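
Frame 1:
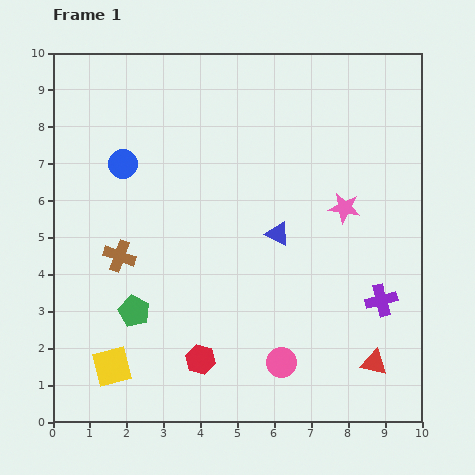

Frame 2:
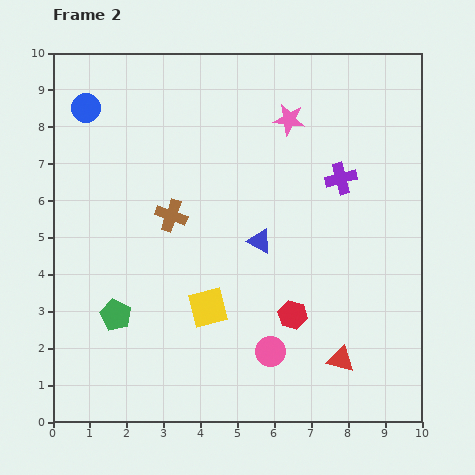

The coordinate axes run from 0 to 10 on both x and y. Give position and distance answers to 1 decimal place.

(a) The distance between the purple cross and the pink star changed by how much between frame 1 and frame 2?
-0.6

Distance in frame 1: 2.7. Distance in frame 2: 2.1.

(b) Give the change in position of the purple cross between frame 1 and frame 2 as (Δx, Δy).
(-1.1, 3.3)

The purple cross was at (8.9, 3.3) in frame 1 and (7.8, 6.6) in frame 2.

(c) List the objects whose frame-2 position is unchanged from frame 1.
none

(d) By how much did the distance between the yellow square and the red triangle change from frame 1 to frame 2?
-3.2

Distance in frame 1: 7.1. Distance in frame 2: 3.9.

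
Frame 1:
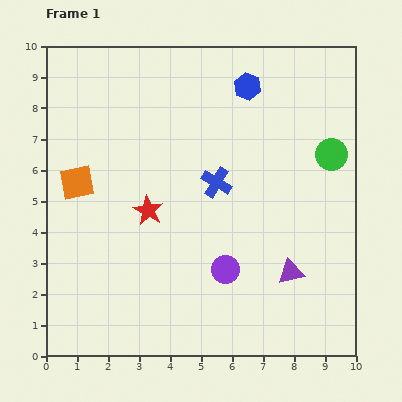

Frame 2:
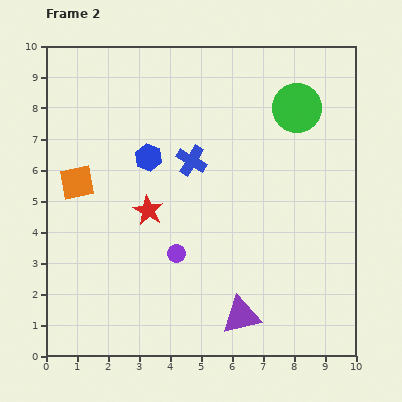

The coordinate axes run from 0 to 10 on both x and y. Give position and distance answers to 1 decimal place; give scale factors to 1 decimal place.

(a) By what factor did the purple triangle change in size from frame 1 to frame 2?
1.5×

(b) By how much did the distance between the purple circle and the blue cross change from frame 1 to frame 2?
+0.2

Distance in frame 1: 2.8. Distance in frame 2: 3.0.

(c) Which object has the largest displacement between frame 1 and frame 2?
the blue hexagon

(moved 3.9; next 2.1)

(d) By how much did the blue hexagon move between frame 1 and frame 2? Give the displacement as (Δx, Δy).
(-3.2, -2.3)

The blue hexagon was at (6.5, 8.7) in frame 1 and (3.3, 6.4) in frame 2.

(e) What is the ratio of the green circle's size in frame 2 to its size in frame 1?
1.5×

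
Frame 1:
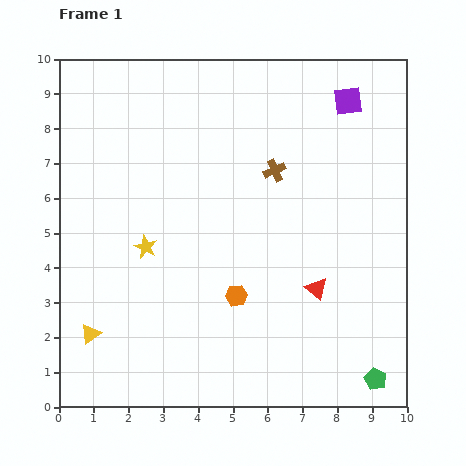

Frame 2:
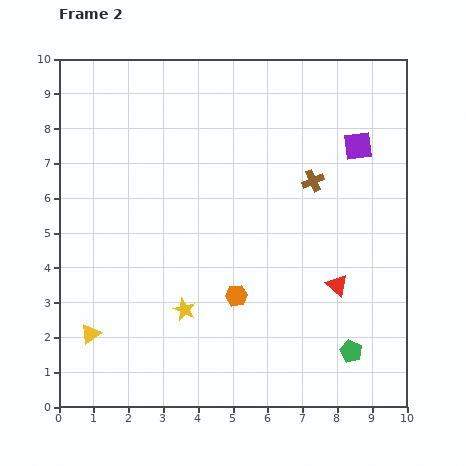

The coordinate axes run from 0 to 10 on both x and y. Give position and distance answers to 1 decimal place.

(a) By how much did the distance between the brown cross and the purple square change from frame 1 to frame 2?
-1.3

Distance in frame 1: 2.9. Distance in frame 2: 1.6.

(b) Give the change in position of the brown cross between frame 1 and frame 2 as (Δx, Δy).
(1.1, -0.3)

The brown cross was at (6.2, 6.8) in frame 1 and (7.3, 6.5) in frame 2.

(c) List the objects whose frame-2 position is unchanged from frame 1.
the orange hexagon, the yellow triangle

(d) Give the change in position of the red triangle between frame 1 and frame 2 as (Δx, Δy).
(0.6, 0.1)

The red triangle was at (7.4, 3.4) in frame 1 and (8.0, 3.5) in frame 2.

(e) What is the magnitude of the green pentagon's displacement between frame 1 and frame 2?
1.1

The green pentagon moved from (9.1, 0.8) to (8.4, 1.6), a distance of √(0.7² + 0.8²) ≈ 1.1.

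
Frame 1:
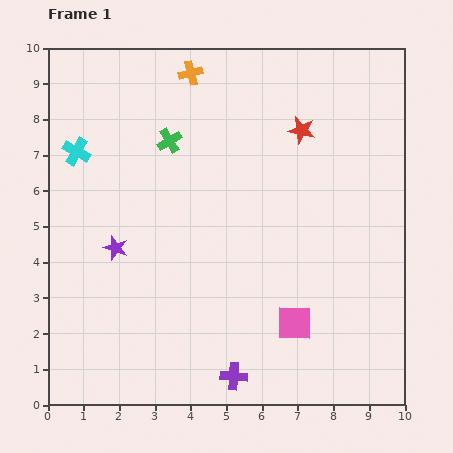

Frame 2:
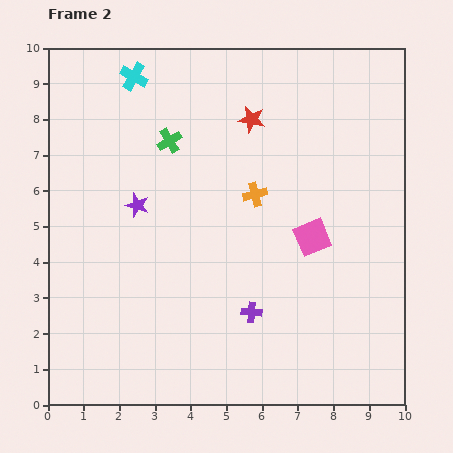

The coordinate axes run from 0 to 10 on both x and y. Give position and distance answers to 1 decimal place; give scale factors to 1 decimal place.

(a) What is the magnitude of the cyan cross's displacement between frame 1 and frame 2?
2.6

The cyan cross moved from (0.8, 7.1) to (2.4, 9.2), a distance of √(1.6² + 2.1²) ≈ 2.6.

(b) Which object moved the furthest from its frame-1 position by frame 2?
the orange cross

(moved 3.8; next 2.6)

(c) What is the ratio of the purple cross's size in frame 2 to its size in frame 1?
0.7×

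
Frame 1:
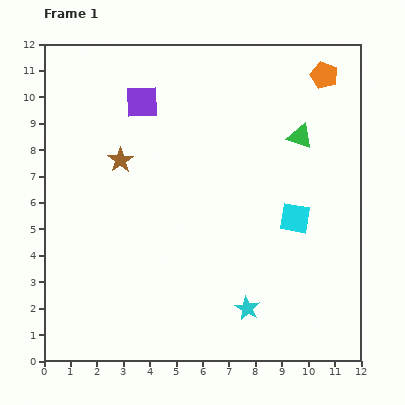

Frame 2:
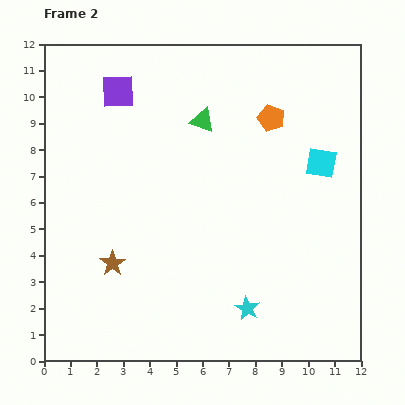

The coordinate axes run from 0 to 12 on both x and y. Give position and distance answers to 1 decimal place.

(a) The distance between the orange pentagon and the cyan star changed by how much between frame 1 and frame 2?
-2.0

Distance in frame 1: 9.3. Distance in frame 2: 7.3.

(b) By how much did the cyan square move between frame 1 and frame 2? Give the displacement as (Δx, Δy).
(1.0, 2.1)

The cyan square was at (9.5, 5.4) in frame 1 and (10.5, 7.5) in frame 2.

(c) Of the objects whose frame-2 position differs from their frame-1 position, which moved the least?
the purple square

(moved 1.0)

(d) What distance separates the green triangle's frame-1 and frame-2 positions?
3.7

The green triangle moved from (9.7, 8.5) to (6.0, 9.1), a distance of √(3.7² + 0.6²) ≈ 3.7.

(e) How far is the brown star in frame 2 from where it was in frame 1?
3.9

The brown star moved from (2.9, 7.6) to (2.6, 3.7), a distance of √(0.3² + 3.9²) ≈ 3.9.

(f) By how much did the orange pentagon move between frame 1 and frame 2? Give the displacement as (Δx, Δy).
(-2.0, -1.6)

The orange pentagon was at (10.6, 10.8) in frame 1 and (8.6, 9.2) in frame 2.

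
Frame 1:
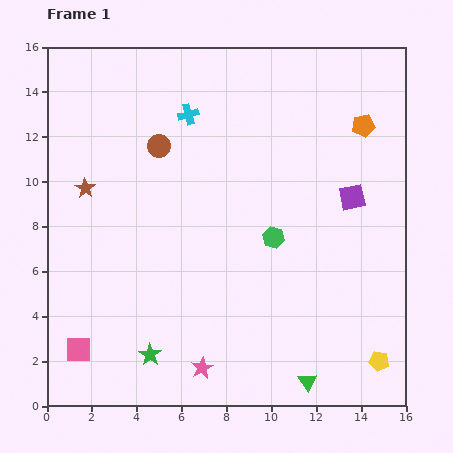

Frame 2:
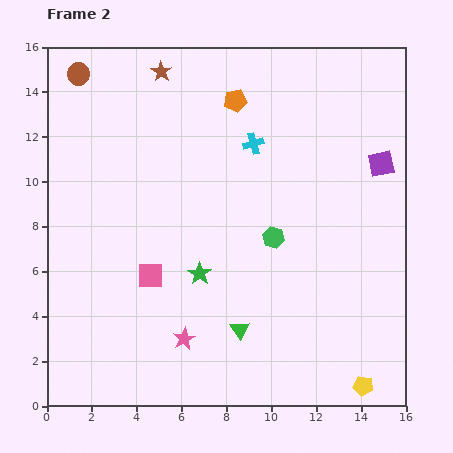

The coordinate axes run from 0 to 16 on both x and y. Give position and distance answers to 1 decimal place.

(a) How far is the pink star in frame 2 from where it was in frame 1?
1.5

The pink star moved from (6.9, 1.7) to (6.1, 3.0), a distance of √(0.8² + 1.3²) ≈ 1.5.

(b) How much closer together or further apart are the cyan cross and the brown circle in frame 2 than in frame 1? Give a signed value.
+6.5

Distance in frame 1: 1.9. Distance in frame 2: 8.4.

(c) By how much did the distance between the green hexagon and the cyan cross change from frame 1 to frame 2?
-2.4

Distance in frame 1: 6.7. Distance in frame 2: 4.3.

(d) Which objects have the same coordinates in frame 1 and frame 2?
the green hexagon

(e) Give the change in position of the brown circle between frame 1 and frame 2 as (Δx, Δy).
(-3.6, 3.2)

The brown circle was at (5.0, 11.6) in frame 1 and (1.4, 14.8) in frame 2.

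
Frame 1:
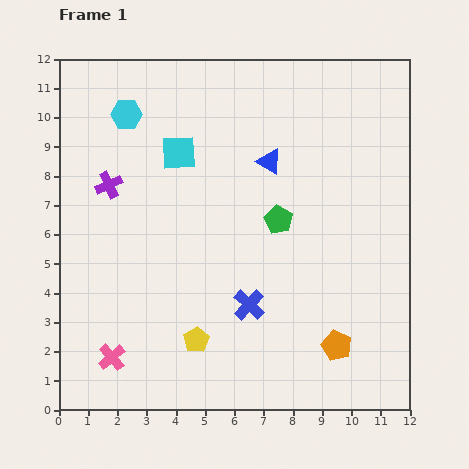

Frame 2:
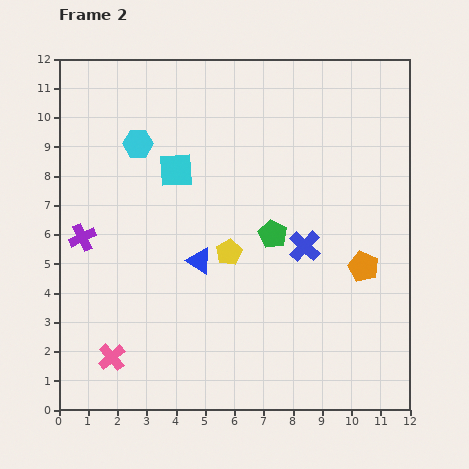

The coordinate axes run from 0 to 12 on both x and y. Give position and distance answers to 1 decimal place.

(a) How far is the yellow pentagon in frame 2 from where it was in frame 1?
3.2

The yellow pentagon moved from (4.7, 2.4) to (5.8, 5.4), a distance of √(1.1² + 3.0²) ≈ 3.2.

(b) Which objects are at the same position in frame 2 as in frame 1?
the pink cross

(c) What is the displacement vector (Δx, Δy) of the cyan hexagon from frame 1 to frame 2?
(0.4, -1.0)

The cyan hexagon was at (2.3, 10.1) in frame 1 and (2.7, 9.1) in frame 2.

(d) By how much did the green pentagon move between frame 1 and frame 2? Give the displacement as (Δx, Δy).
(-0.2, -0.5)

The green pentagon was at (7.5, 6.5) in frame 1 and (7.3, 6.0) in frame 2.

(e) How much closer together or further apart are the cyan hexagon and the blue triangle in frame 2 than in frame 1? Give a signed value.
-0.7

Distance in frame 1: 5.2. Distance in frame 2: 4.5.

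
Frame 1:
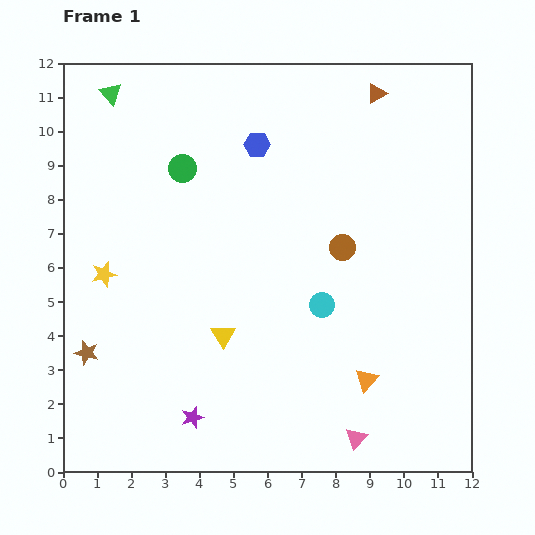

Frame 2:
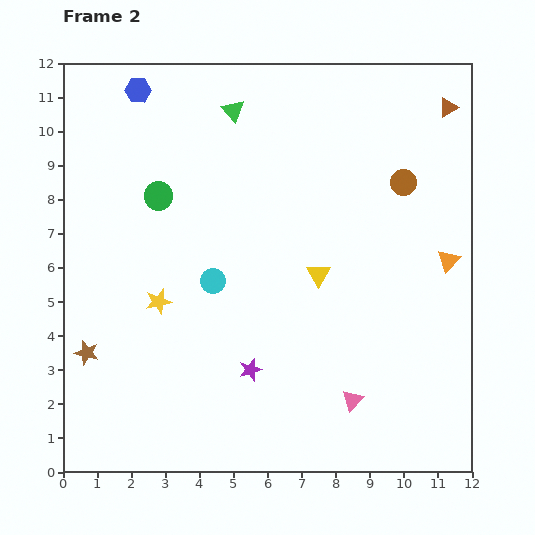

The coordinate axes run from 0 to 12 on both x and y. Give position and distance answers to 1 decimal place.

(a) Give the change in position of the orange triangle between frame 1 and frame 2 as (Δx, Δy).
(2.4, 3.5)

The orange triangle was at (8.9, 2.7) in frame 1 and (11.3, 6.2) in frame 2.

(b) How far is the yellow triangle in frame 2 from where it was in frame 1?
3.3

The yellow triangle moved from (4.7, 4.0) to (7.5, 5.8), a distance of √(2.8² + 1.8²) ≈ 3.3.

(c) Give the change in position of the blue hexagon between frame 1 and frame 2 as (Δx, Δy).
(-3.5, 1.6)

The blue hexagon was at (5.7, 9.6) in frame 1 and (2.2, 11.2) in frame 2.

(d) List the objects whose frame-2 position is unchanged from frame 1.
the brown star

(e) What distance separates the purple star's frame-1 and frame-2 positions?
2.2

The purple star moved from (3.8, 1.6) to (5.5, 3.0), a distance of √(1.7² + 1.4²) ≈ 2.2.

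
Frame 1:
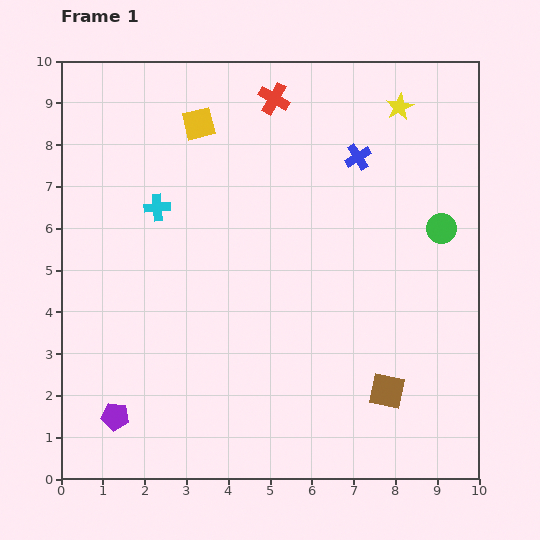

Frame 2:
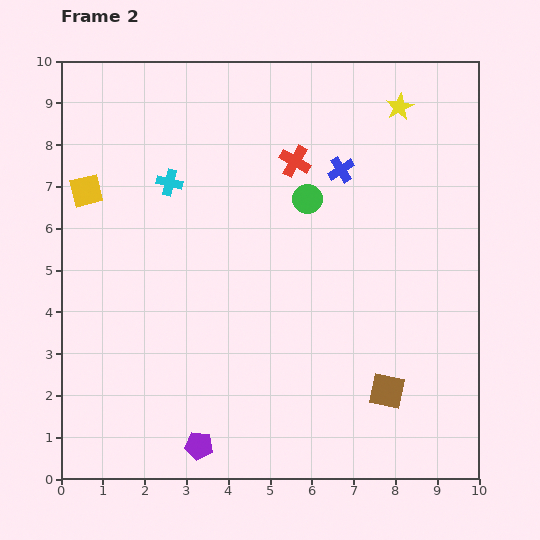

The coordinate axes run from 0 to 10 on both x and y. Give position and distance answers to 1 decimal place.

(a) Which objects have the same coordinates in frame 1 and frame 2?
the brown square, the yellow star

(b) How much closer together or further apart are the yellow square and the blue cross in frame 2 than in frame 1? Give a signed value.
+2.2

Distance in frame 1: 3.9. Distance in frame 2: 6.1.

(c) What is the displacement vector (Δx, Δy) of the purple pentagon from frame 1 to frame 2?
(2.0, -0.7)

The purple pentagon was at (1.3, 1.5) in frame 1 and (3.3, 0.8) in frame 2.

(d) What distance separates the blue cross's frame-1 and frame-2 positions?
0.5

The blue cross moved from (7.1, 7.7) to (6.7, 7.4), a distance of √(0.4² + 0.3²) ≈ 0.5.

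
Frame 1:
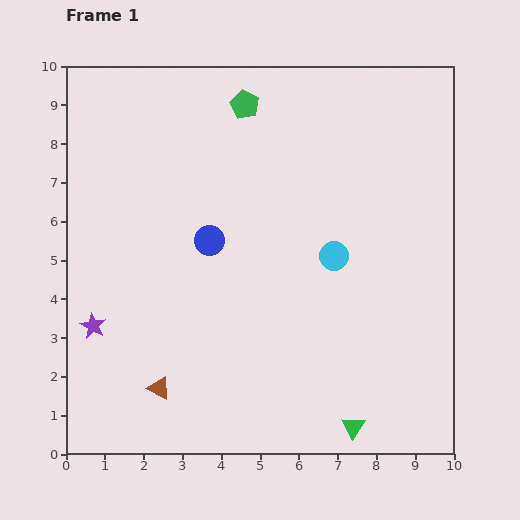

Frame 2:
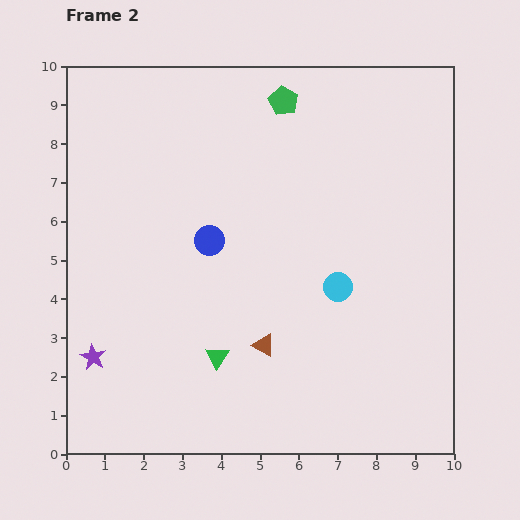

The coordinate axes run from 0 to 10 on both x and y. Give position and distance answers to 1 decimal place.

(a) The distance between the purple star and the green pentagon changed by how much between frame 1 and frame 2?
+1.3

Distance in frame 1: 6.9. Distance in frame 2: 8.2.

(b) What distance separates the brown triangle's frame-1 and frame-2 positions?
2.9

The brown triangle moved from (2.4, 1.7) to (5.1, 2.8), a distance of √(2.7² + 1.1²) ≈ 2.9.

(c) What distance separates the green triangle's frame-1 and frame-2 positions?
3.9

The green triangle moved from (7.4, 0.7) to (3.9, 2.5), a distance of √(3.5² + 1.8²) ≈ 3.9.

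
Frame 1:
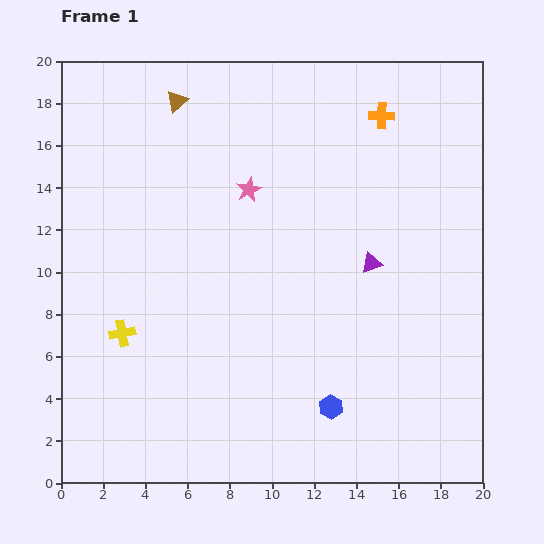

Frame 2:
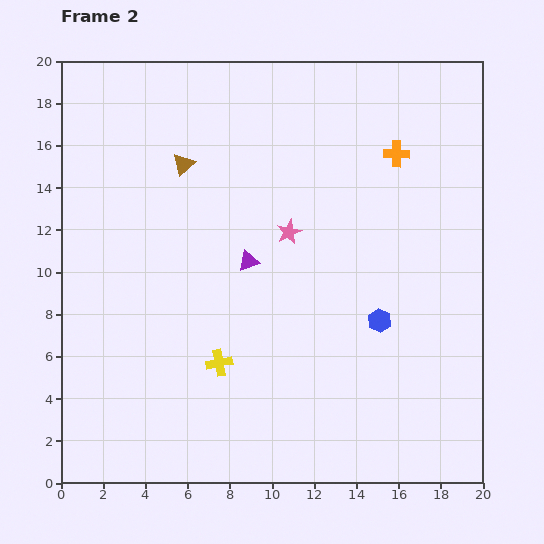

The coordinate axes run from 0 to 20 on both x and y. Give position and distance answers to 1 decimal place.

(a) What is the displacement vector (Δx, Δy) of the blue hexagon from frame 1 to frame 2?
(2.3, 4.1)

The blue hexagon was at (12.8, 3.6) in frame 1 and (15.1, 7.7) in frame 2.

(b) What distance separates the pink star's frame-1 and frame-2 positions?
2.8

The pink star moved from (8.9, 13.9) to (10.8, 11.9), a distance of √(1.9² + 2.0²) ≈ 2.8.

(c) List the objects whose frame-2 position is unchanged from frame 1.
none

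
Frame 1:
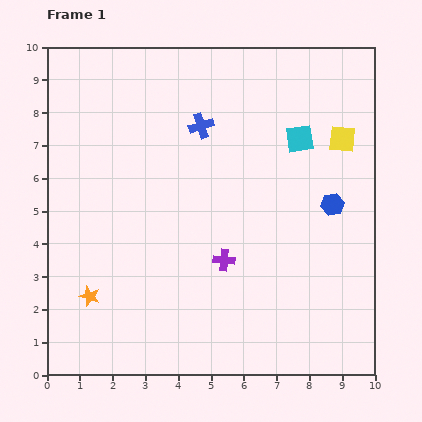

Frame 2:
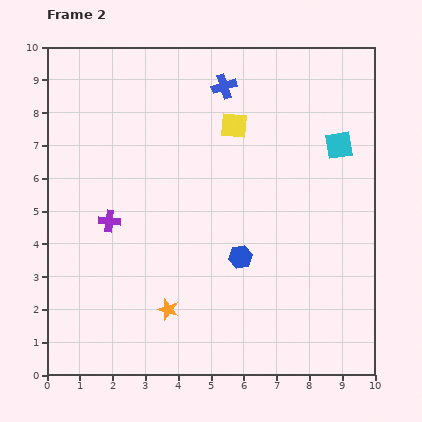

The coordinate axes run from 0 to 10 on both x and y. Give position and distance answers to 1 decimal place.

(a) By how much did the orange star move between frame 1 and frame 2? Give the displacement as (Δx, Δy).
(2.4, -0.4)

The orange star was at (1.3, 2.4) in frame 1 and (3.7, 2.0) in frame 2.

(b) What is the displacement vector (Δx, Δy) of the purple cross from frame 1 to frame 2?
(-3.5, 1.2)

The purple cross was at (5.4, 3.5) in frame 1 and (1.9, 4.7) in frame 2.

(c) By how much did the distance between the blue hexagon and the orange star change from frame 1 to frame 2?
-5.2

Distance in frame 1: 7.9. Distance in frame 2: 2.7.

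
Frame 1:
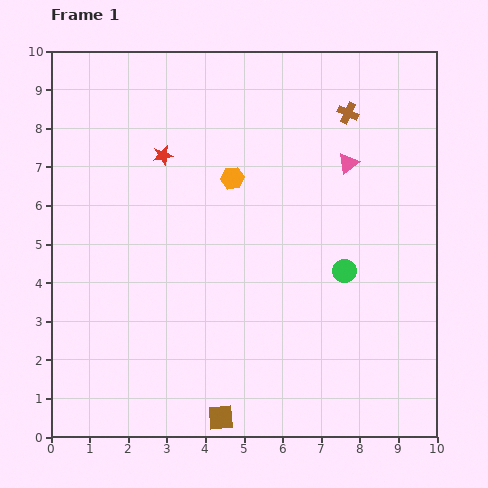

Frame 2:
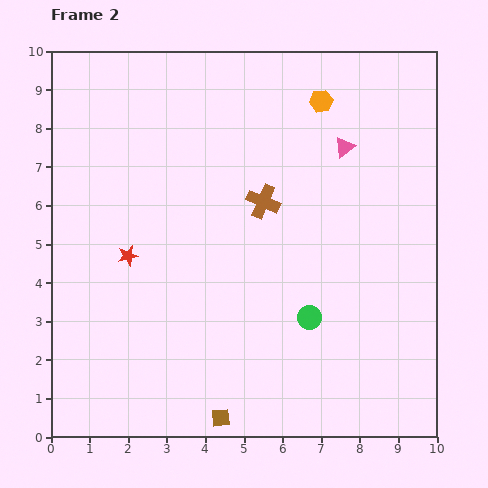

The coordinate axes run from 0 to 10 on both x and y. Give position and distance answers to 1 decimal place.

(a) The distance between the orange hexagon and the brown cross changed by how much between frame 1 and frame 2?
-0.4

Distance in frame 1: 3.4. Distance in frame 2: 3.0.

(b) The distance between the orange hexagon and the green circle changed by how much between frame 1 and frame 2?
+1.8

Distance in frame 1: 3.8. Distance in frame 2: 5.6.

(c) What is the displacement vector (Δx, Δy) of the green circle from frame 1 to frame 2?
(-0.9, -1.2)

The green circle was at (7.6, 4.3) in frame 1 and (6.7, 3.1) in frame 2.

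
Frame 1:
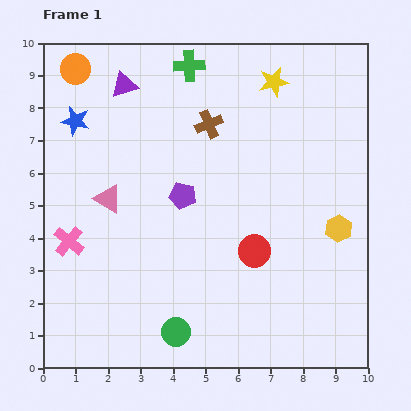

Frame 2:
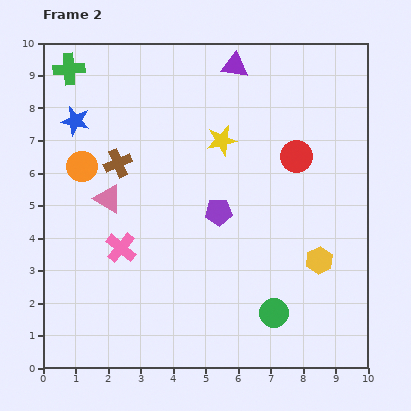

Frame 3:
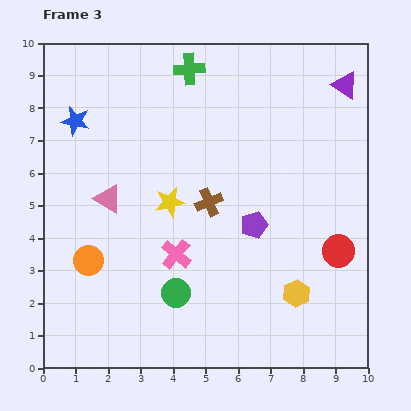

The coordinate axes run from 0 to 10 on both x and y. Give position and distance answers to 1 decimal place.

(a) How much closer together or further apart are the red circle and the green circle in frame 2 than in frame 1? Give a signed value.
+1.4

Distance in frame 1: 3.5. Distance in frame 2: 4.9.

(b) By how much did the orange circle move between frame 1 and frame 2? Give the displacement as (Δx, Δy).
(0.2, -3.0)

The orange circle was at (1.0, 9.2) in frame 1 and (1.2, 6.2) in frame 2.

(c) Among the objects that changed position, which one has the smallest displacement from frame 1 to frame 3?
the green cross

(moved 0.1)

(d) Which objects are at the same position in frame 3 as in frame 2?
the pink triangle, the blue star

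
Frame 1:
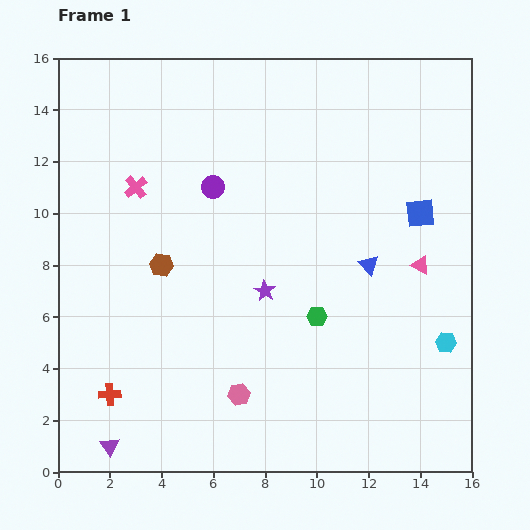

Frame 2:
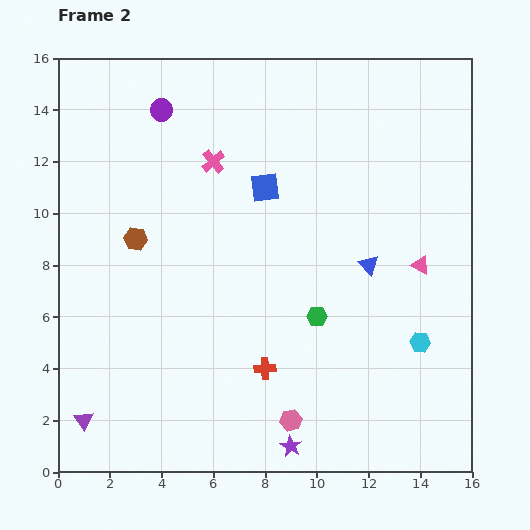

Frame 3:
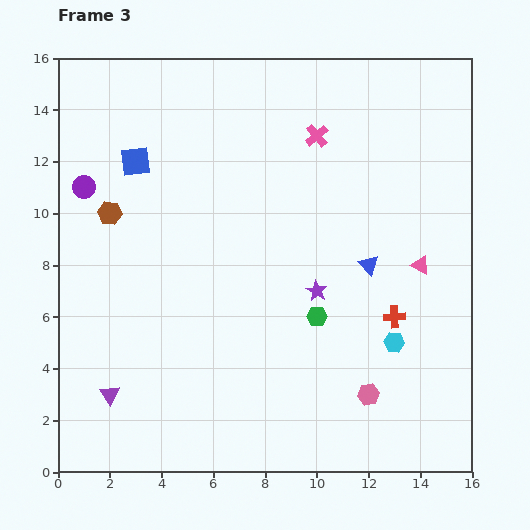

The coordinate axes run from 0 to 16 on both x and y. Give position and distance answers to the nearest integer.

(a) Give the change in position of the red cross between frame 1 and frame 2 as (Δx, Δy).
(6, 1)

The red cross was at (2, 3) in frame 1 and (8, 4) in frame 2.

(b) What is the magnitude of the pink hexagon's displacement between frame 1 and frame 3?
5

The pink hexagon moved from (7, 3) to (12, 3), a distance of √(5² + 0²) ≈ 5.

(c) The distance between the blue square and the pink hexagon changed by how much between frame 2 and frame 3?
+4

Distance in frame 2: 9. Distance in frame 3: 13.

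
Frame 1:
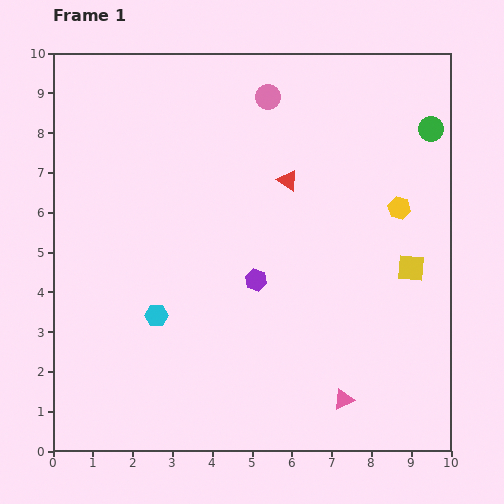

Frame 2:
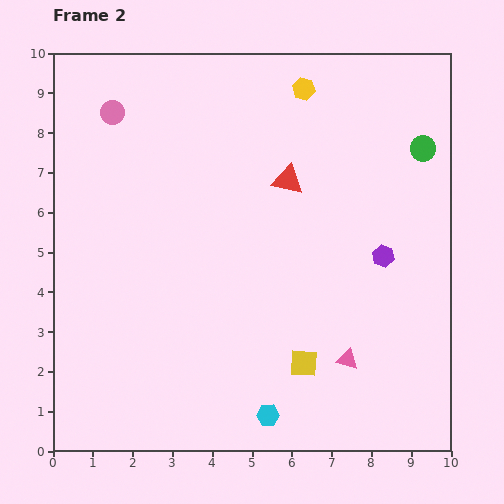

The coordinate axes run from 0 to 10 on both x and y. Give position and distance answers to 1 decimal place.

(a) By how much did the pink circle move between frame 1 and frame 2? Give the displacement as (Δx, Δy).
(-3.9, -0.4)

The pink circle was at (5.4, 8.9) in frame 1 and (1.5, 8.5) in frame 2.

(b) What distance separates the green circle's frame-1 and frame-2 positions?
0.5

The green circle moved from (9.5, 8.1) to (9.3, 7.6), a distance of √(0.2² + 0.5²) ≈ 0.5.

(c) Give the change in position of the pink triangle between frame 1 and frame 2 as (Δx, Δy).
(0.1, 1.0)

The pink triangle was at (7.3, 1.3) in frame 1 and (7.4, 2.3) in frame 2.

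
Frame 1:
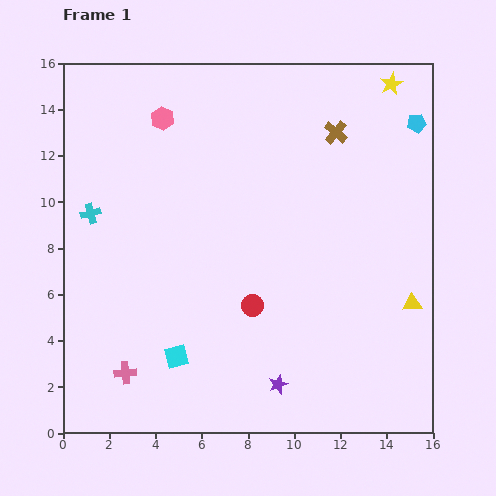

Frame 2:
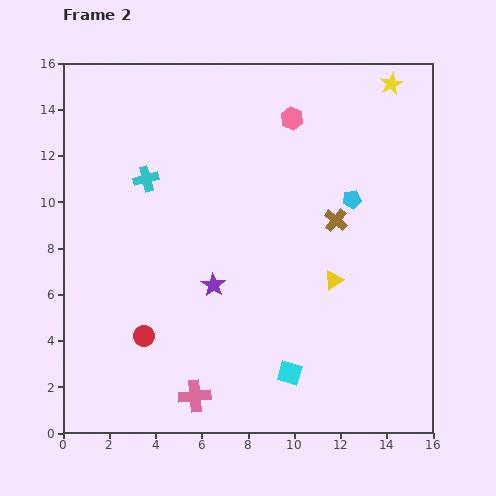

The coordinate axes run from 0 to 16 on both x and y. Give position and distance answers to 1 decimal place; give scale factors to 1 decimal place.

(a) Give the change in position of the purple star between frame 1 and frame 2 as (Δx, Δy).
(-2.8, 4.3)

The purple star was at (9.3, 2.1) in frame 1 and (6.5, 6.4) in frame 2.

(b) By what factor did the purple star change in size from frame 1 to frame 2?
1.3×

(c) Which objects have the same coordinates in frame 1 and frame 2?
the yellow star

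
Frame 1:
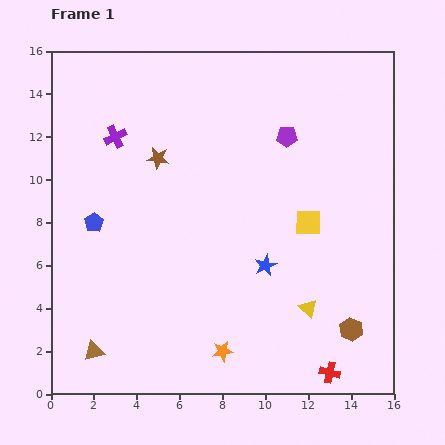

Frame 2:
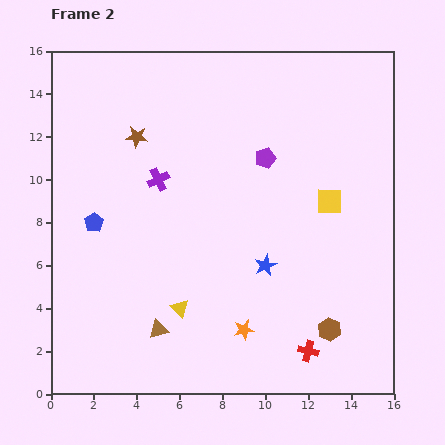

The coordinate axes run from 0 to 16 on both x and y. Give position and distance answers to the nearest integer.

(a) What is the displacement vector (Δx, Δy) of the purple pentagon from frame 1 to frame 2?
(-1, -1)

The purple pentagon was at (11, 12) in frame 1 and (10, 11) in frame 2.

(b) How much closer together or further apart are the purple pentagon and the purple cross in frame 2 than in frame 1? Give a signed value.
-3

Distance in frame 1: 8. Distance in frame 2: 5.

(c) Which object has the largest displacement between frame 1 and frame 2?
the yellow triangle

(moved 6; next 3)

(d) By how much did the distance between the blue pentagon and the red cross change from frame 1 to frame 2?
-1

Distance in frame 1: 13. Distance in frame 2: 12.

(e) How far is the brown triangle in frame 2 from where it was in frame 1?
3

The brown triangle moved from (2, 2) to (5, 3), a distance of √(3² + 1²) ≈ 3.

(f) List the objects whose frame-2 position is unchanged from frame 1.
the blue pentagon, the blue star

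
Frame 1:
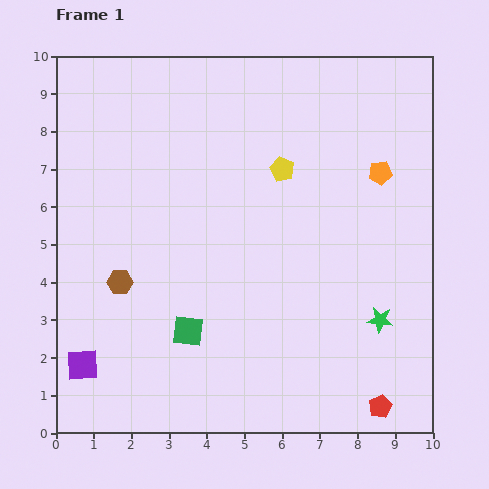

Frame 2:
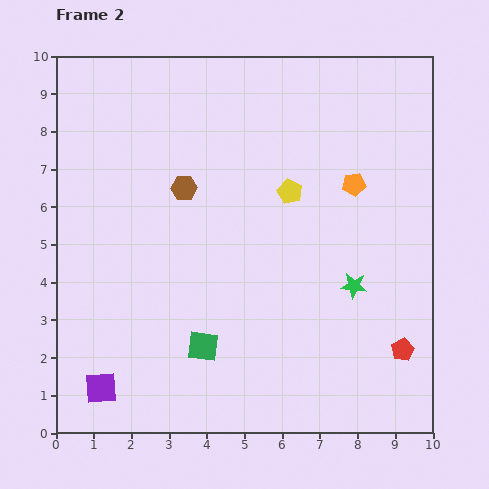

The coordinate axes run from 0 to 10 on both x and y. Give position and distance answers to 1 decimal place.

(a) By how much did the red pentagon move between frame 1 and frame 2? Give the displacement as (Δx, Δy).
(0.6, 1.5)

The red pentagon was at (8.6, 0.7) in frame 1 and (9.2, 2.2) in frame 2.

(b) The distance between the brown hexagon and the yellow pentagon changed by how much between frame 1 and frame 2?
-2.4

Distance in frame 1: 5.2. Distance in frame 2: 2.8.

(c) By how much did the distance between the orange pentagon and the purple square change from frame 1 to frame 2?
-0.8

Distance in frame 1: 9.4. Distance in frame 2: 8.6.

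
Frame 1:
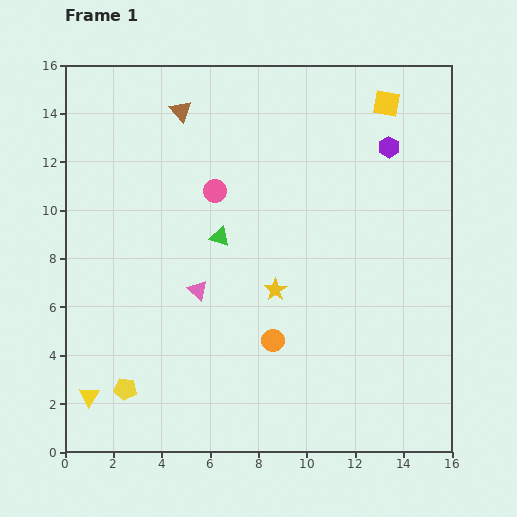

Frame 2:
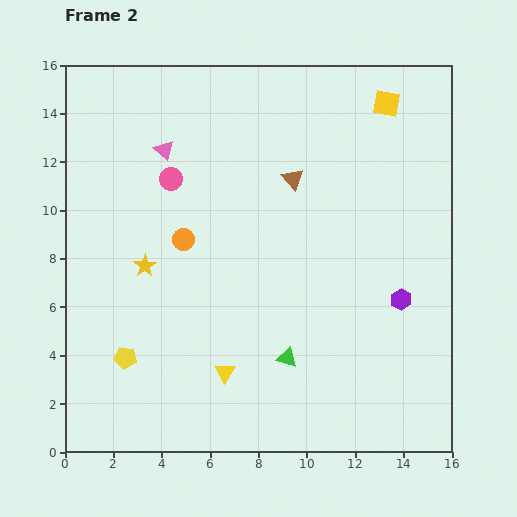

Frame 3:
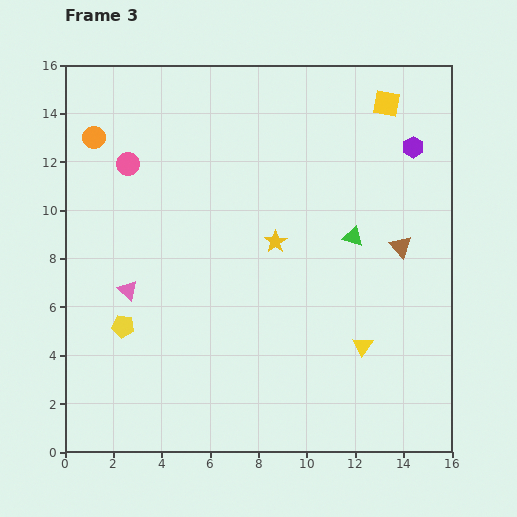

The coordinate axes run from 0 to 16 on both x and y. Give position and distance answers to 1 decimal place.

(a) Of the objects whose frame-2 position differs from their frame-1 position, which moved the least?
the yellow pentagon

(moved 1.3)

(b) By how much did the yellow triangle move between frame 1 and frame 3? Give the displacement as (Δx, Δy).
(11.3, 2.1)

The yellow triangle was at (1.0, 2.3) in frame 1 and (12.3, 4.4) in frame 3.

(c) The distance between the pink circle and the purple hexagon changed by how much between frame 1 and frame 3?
+4.4

Distance in frame 1: 7.4. Distance in frame 3: 11.8.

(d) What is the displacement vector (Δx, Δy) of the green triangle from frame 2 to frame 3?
(2.7, 5.0)

The green triangle was at (9.2, 3.9) in frame 2 and (11.9, 8.9) in frame 3.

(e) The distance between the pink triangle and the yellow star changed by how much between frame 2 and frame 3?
+1.5

Distance in frame 2: 4.9. Distance in frame 3: 6.4.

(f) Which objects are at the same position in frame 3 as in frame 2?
the yellow square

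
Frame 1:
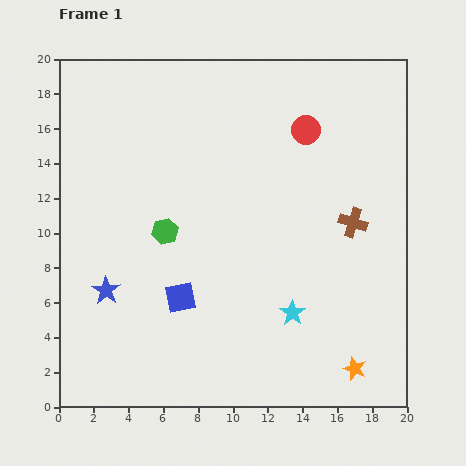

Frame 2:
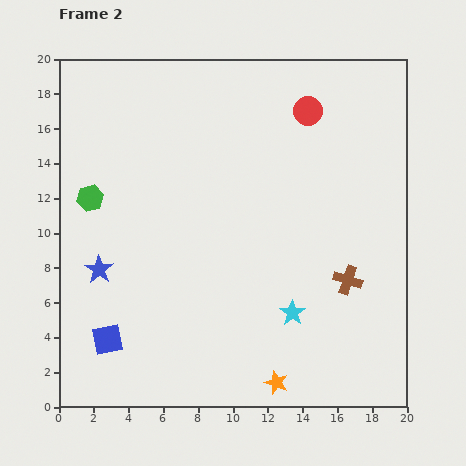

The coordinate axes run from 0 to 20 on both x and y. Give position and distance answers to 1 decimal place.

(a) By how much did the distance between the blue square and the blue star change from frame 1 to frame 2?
-0.3

Distance in frame 1: 4.3. Distance in frame 2: 4.0.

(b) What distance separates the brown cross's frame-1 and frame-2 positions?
3.3

The brown cross moved from (16.9, 10.6) to (16.6, 7.3), a distance of √(0.3² + 3.3²) ≈ 3.3.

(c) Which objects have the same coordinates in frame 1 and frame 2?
the cyan star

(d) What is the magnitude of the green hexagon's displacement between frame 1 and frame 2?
4.7

The green hexagon moved from (6.1, 10.1) to (1.8, 12.0), a distance of √(4.3² + 1.9²) ≈ 4.7.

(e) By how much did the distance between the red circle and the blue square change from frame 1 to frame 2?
+5.4

Distance in frame 1: 12.0. Distance in frame 2: 17.4.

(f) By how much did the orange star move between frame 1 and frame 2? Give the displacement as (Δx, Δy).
(-4.5, -0.8)

The orange star was at (17.0, 2.2) in frame 1 and (12.5, 1.4) in frame 2.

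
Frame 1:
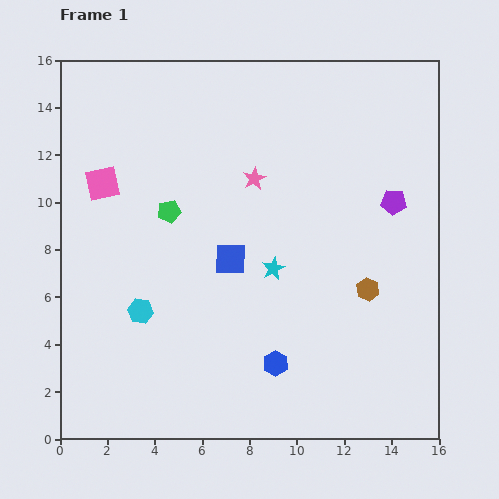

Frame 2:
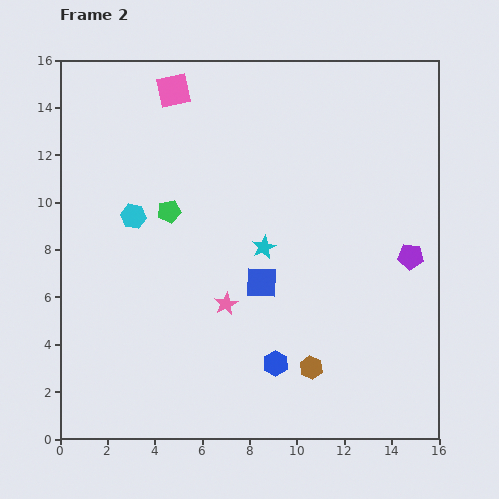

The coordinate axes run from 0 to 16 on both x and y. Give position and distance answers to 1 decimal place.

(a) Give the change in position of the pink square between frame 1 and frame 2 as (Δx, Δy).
(3.0, 3.9)

The pink square was at (1.8, 10.8) in frame 1 and (4.8, 14.7) in frame 2.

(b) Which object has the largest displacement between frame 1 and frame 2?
the pink star

(moved 5.4; next 4.9)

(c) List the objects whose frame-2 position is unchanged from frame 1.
the green pentagon, the blue hexagon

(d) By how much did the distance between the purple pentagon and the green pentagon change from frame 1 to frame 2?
+0.9

Distance in frame 1: 9.5. Distance in frame 2: 10.4.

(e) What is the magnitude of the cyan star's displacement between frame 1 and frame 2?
1.0

The cyan star moved from (9.0, 7.2) to (8.6, 8.1), a distance of √(0.4² + 0.9²) ≈ 1.0.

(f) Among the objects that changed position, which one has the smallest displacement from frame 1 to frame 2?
the cyan star

(moved 1.0)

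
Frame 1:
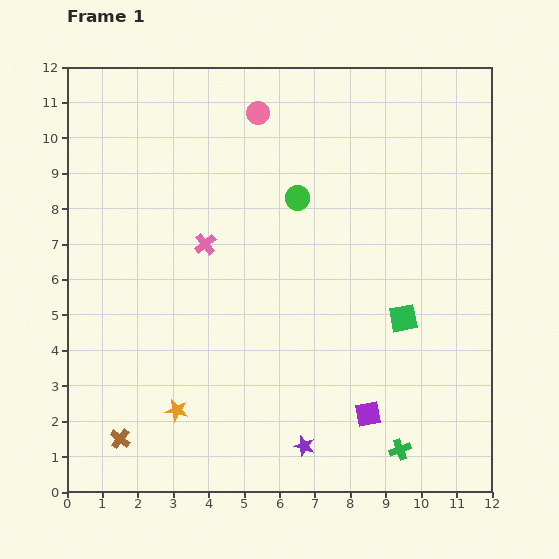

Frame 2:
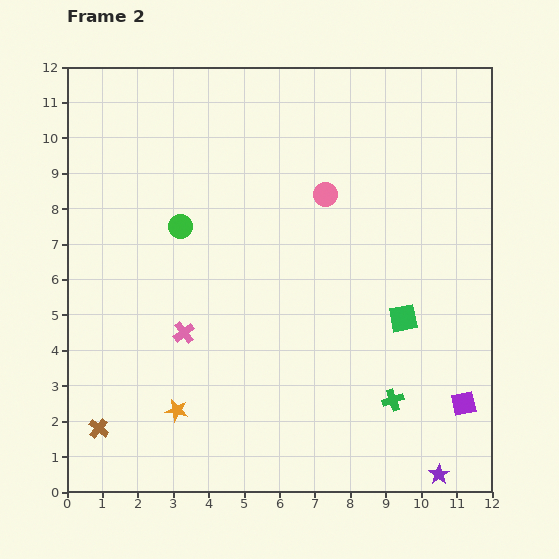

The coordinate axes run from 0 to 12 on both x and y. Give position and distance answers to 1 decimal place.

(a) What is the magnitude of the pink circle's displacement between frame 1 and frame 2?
3.0

The pink circle moved from (5.4, 10.7) to (7.3, 8.4), a distance of √(1.9² + 2.3²) ≈ 3.0.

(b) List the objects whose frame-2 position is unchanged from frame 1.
the orange star, the green square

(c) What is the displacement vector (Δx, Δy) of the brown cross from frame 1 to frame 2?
(-0.6, 0.3)

The brown cross was at (1.5, 1.5) in frame 1 and (0.9, 1.8) in frame 2.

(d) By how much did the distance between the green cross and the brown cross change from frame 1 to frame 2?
+0.4

Distance in frame 1: 7.9. Distance in frame 2: 8.3.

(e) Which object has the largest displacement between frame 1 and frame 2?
the purple star

(moved 3.9; next 3.4)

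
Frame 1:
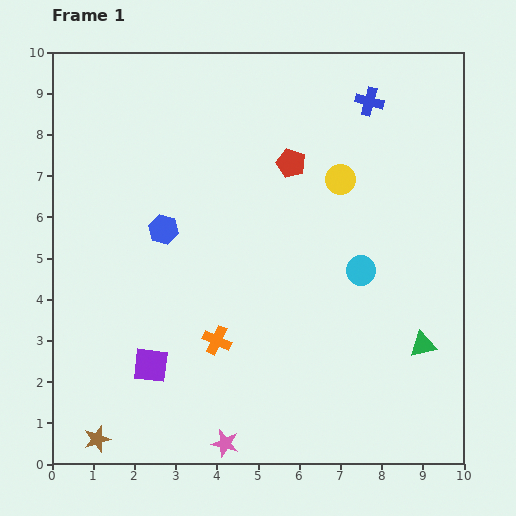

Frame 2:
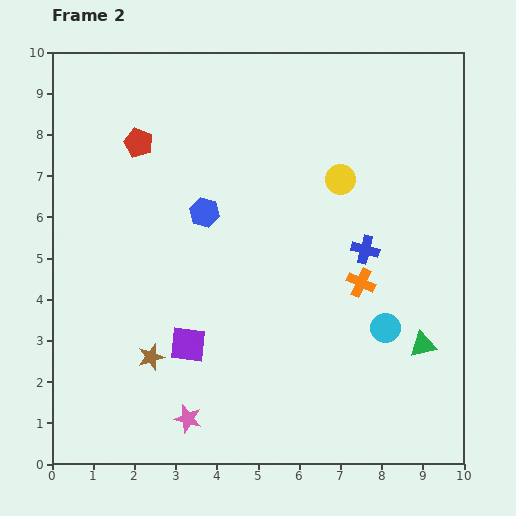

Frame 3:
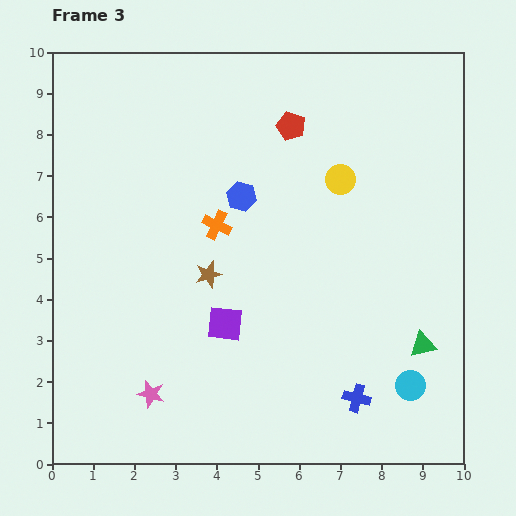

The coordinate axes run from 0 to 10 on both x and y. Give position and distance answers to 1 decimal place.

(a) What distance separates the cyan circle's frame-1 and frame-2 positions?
1.5

The cyan circle moved from (7.5, 4.7) to (8.1, 3.3), a distance of √(0.6² + 1.4²) ≈ 1.5.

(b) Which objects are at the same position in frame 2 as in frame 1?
the green triangle, the yellow circle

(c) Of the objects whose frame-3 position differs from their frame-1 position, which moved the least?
the red pentagon

(moved 0.9)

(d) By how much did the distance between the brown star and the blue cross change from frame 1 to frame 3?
-5.8

Distance in frame 1: 10.5. Distance in frame 3: 4.7.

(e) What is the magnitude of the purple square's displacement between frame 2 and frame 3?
1.0

The purple square moved from (3.3, 2.9) to (4.2, 3.4), a distance of √(0.9² + 0.5²) ≈ 1.0.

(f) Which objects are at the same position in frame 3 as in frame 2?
the green triangle, the yellow circle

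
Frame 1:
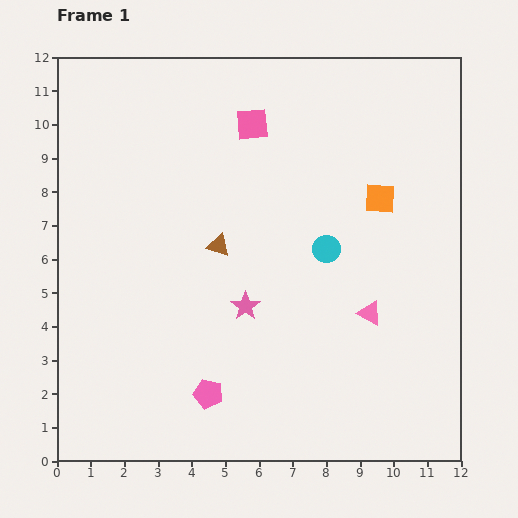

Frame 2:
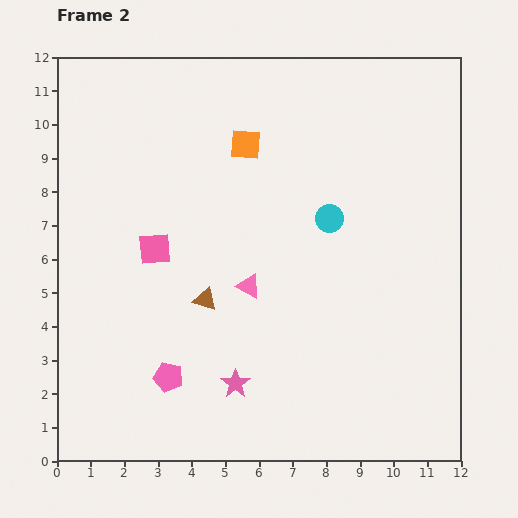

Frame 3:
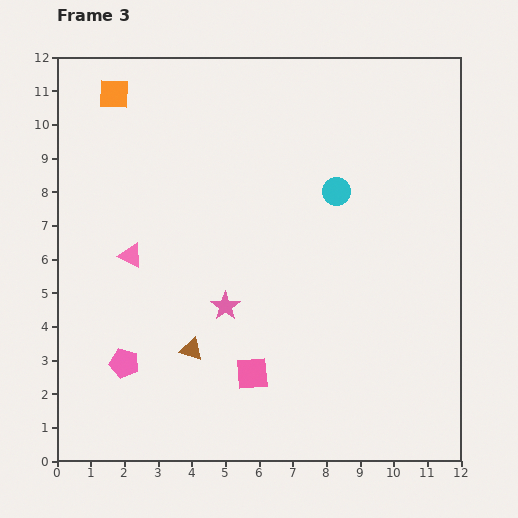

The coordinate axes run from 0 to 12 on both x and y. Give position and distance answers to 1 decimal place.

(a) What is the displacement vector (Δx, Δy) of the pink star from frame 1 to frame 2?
(-0.3, -2.3)

The pink star was at (5.6, 4.6) in frame 1 and (5.3, 2.3) in frame 2.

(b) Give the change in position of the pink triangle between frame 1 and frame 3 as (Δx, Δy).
(-7.1, 1.7)

The pink triangle was at (9.3, 4.4) in frame 1 and (2.2, 6.1) in frame 3.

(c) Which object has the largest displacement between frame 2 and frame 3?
the pink square

(moved 4.7; next 4.2)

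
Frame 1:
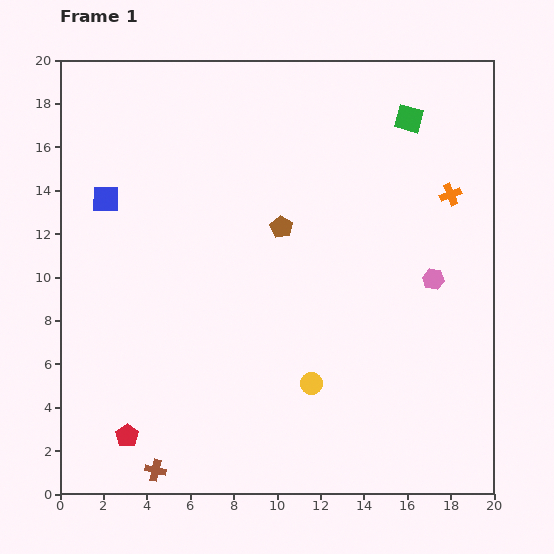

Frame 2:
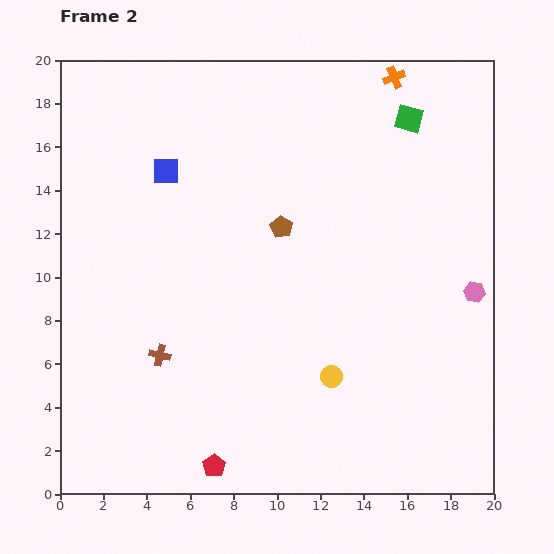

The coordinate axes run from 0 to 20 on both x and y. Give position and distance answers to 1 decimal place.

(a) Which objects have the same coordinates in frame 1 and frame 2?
the brown pentagon, the green square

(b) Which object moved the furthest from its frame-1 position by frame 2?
the orange cross

(moved 6.0; next 5.3)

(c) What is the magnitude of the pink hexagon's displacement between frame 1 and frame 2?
2.0

The pink hexagon moved from (17.2, 9.9) to (19.1, 9.3), a distance of √(1.9² + 0.6²) ≈ 2.0.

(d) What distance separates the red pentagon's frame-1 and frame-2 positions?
4.2

The red pentagon moved from (3.1, 2.7) to (7.1, 1.3), a distance of √(4.0² + 1.4²) ≈ 4.2.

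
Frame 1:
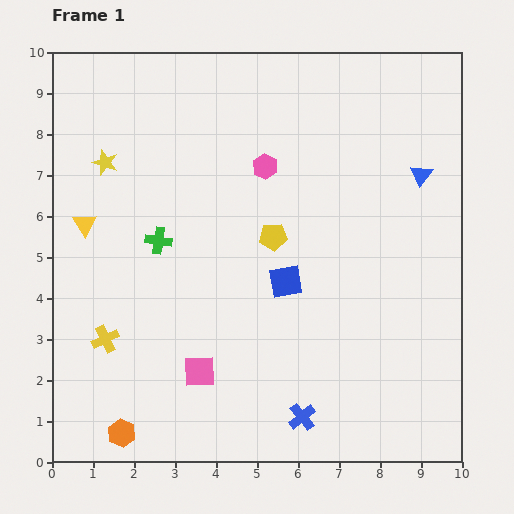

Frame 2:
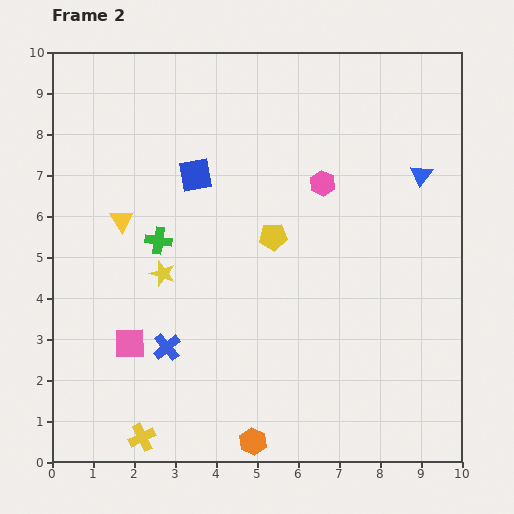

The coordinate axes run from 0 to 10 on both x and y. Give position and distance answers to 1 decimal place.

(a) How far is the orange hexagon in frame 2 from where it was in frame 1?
3.2

The orange hexagon moved from (1.7, 0.7) to (4.9, 0.5), a distance of √(3.2² + 0.2²) ≈ 3.2.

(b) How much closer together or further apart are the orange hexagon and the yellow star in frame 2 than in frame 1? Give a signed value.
-1.9

Distance in frame 1: 6.6. Distance in frame 2: 4.7.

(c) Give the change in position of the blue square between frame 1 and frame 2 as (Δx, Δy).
(-2.2, 2.6)

The blue square was at (5.7, 4.4) in frame 1 and (3.5, 7.0) in frame 2.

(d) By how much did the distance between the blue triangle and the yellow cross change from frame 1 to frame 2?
+0.6

Distance in frame 1: 8.7. Distance in frame 2: 9.3.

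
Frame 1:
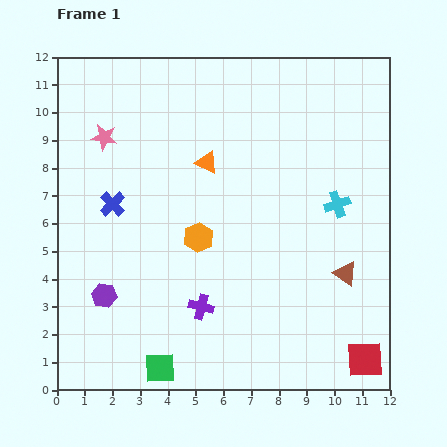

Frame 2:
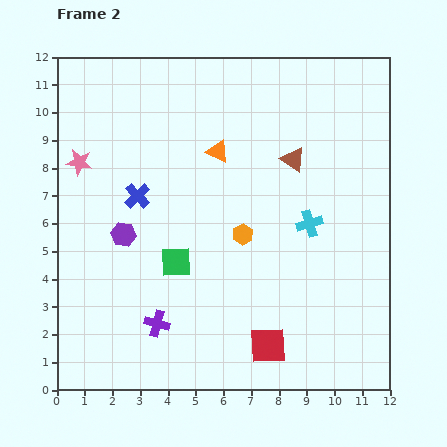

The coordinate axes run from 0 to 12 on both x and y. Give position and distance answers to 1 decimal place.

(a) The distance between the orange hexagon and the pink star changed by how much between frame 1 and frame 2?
+1.4

Distance in frame 1: 5.0. Distance in frame 2: 6.4.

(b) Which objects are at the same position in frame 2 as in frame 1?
none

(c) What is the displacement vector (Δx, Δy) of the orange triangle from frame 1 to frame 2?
(0.4, 0.4)

The orange triangle was at (5.4, 8.2) in frame 1 and (5.8, 8.6) in frame 2.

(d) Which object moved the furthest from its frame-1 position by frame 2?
the brown triangle

(moved 4.5; next 3.8)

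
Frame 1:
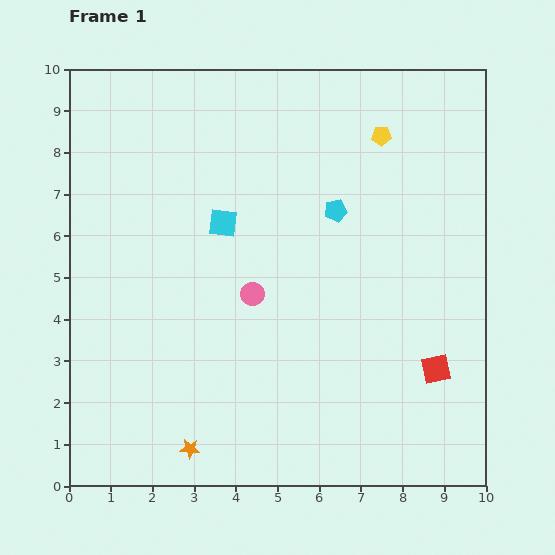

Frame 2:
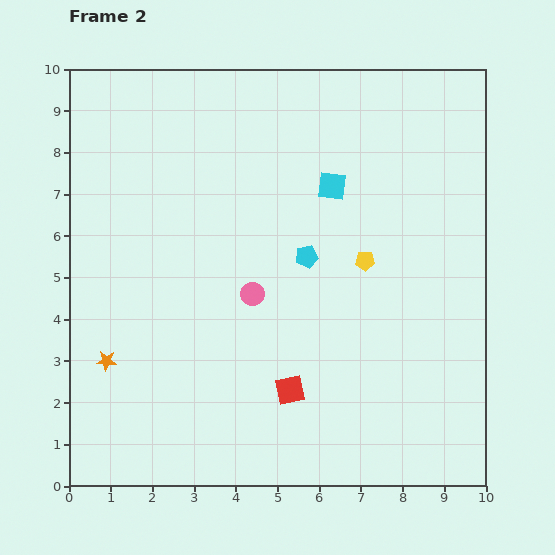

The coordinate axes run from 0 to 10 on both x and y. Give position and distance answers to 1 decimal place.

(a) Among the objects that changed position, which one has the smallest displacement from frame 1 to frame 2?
the cyan pentagon

(moved 1.3)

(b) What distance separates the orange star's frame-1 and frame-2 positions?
2.9

The orange star moved from (2.9, 0.9) to (0.9, 3.0), a distance of √(2.0² + 2.1²) ≈ 2.9.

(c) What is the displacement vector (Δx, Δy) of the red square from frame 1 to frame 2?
(-3.5, -0.5)

The red square was at (8.8, 2.8) in frame 1 and (5.3, 2.3) in frame 2.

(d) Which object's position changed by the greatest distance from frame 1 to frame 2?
the red square

(moved 3.5; next 3.0)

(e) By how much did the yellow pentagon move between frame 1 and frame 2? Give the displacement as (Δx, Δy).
(-0.4, -3.0)

The yellow pentagon was at (7.5, 8.4) in frame 1 and (7.1, 5.4) in frame 2.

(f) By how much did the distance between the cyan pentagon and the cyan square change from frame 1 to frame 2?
-0.9

Distance in frame 1: 2.7. Distance in frame 2: 1.8.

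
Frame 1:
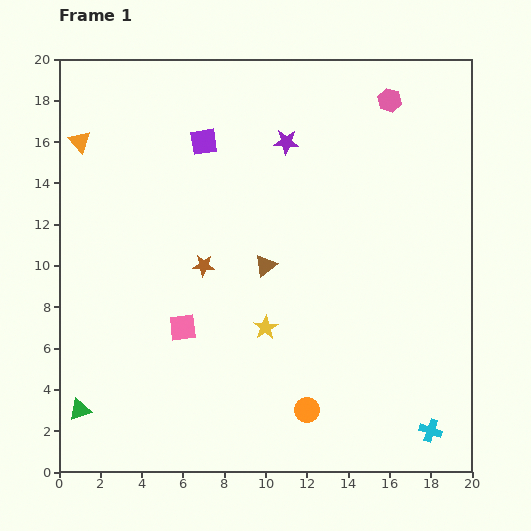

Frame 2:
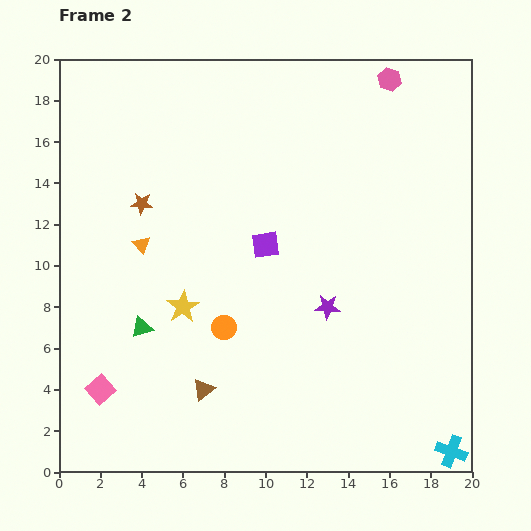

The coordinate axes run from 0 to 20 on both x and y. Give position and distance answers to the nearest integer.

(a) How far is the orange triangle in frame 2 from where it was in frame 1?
6

The orange triangle moved from (1, 16) to (4, 11), a distance of √(3² + 5²) ≈ 6.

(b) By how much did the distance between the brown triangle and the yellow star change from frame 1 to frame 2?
+1

Distance in frame 1: 3. Distance in frame 2: 4.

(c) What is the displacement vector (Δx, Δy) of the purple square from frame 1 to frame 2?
(3, -5)

The purple square was at (7, 16) in frame 1 and (10, 11) in frame 2.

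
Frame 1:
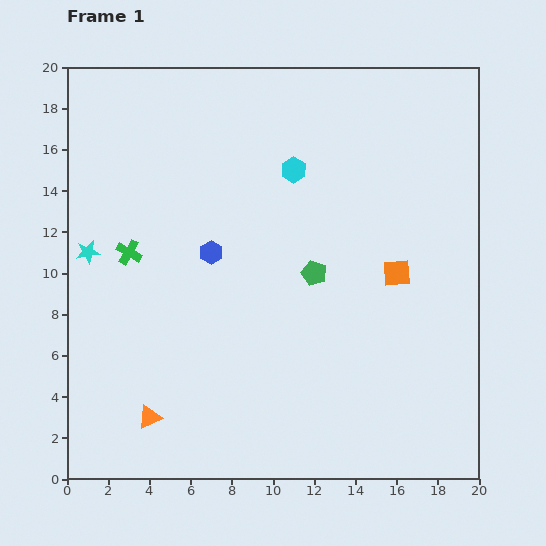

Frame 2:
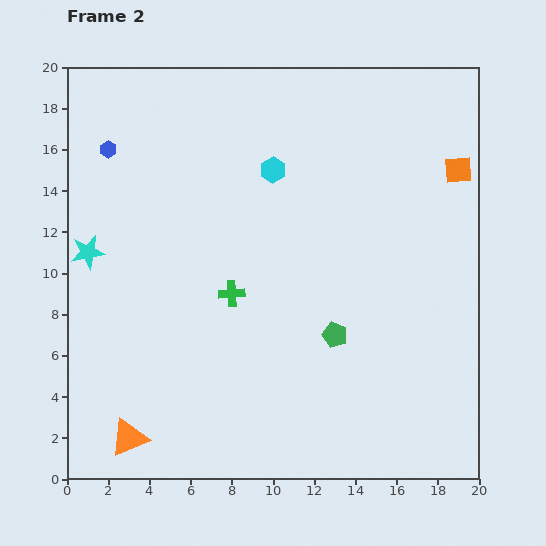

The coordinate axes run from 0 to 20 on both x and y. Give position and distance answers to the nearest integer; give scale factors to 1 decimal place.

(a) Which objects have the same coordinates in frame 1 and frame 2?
the cyan star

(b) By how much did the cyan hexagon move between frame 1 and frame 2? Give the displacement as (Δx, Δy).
(-1, 0)

The cyan hexagon was at (11, 15) in frame 1 and (10, 15) in frame 2.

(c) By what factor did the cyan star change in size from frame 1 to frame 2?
1.4×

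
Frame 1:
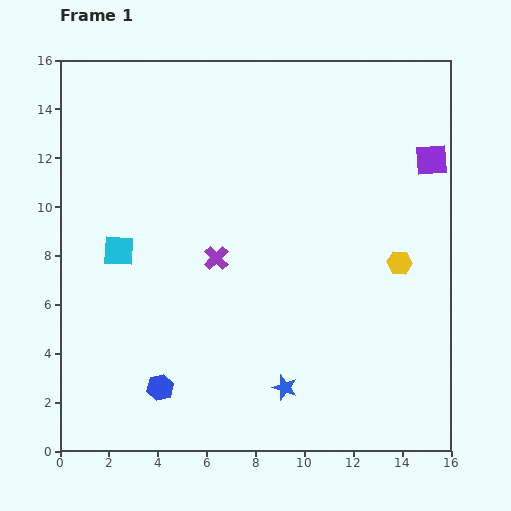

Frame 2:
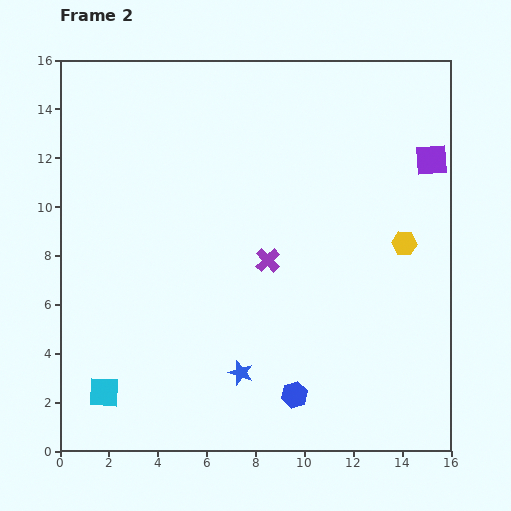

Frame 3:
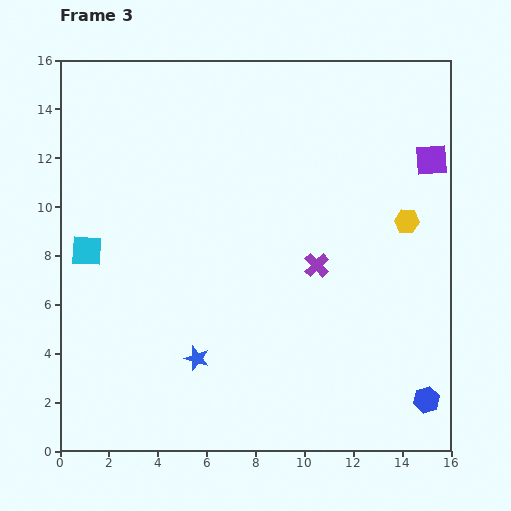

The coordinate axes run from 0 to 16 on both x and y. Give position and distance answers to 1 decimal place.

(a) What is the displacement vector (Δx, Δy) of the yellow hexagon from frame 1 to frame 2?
(0.2, 0.8)

The yellow hexagon was at (13.9, 7.7) in frame 1 and (14.1, 8.5) in frame 2.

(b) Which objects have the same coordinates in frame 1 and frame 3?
the purple square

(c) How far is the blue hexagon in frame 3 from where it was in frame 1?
10.9

The blue hexagon moved from (4.1, 2.6) to (15.0, 2.1), a distance of √(10.9² + 0.5²) ≈ 10.9.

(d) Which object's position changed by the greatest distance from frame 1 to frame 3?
the blue hexagon

(moved 10.9; next 4.1)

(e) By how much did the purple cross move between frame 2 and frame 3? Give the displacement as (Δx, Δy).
(2.0, -0.2)

The purple cross was at (8.5, 7.8) in frame 2 and (10.5, 7.6) in frame 3.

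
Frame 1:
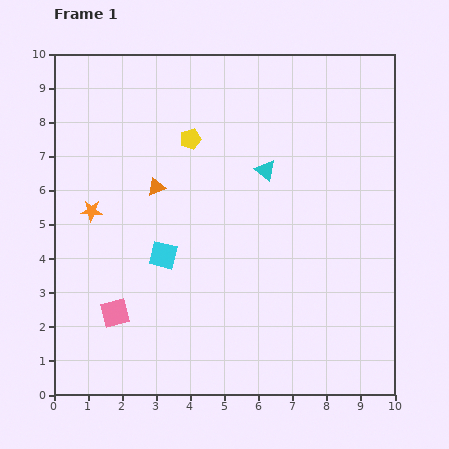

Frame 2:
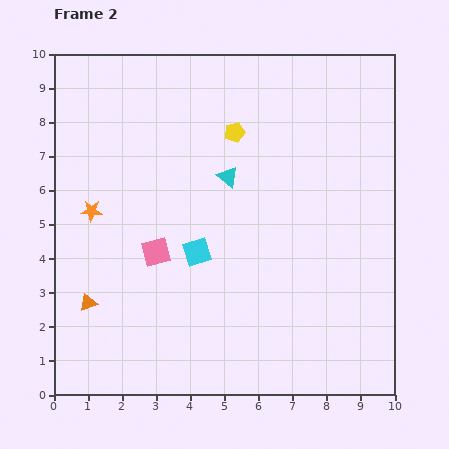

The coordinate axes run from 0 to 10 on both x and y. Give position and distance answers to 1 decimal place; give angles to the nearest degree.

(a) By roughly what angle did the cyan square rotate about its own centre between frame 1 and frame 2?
31° counter-clockwise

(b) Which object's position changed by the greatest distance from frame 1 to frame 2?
the orange triangle

(moved 3.9; next 2.2)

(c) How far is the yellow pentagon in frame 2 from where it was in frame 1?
1.3

The yellow pentagon moved from (4.0, 7.5) to (5.3, 7.7), a distance of √(1.3² + 0.2²) ≈ 1.3.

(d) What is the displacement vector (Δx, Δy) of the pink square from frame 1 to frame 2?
(1.2, 1.8)

The pink square was at (1.8, 2.4) in frame 1 and (3.0, 4.2) in frame 2.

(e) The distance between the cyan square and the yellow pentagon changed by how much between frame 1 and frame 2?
+0.2

Distance in frame 1: 3.5. Distance in frame 2: 3.7.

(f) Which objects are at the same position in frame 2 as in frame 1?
the orange star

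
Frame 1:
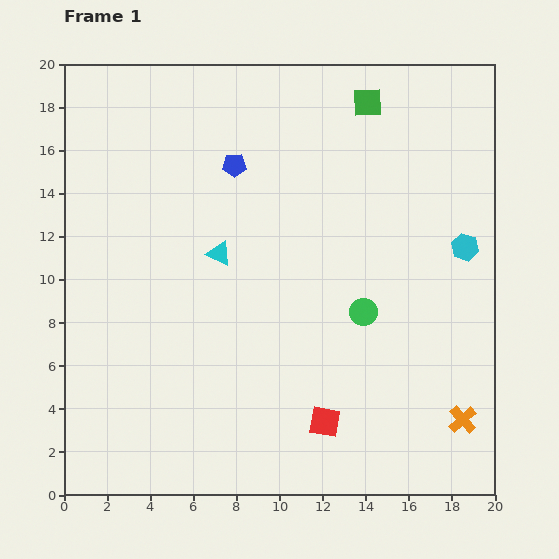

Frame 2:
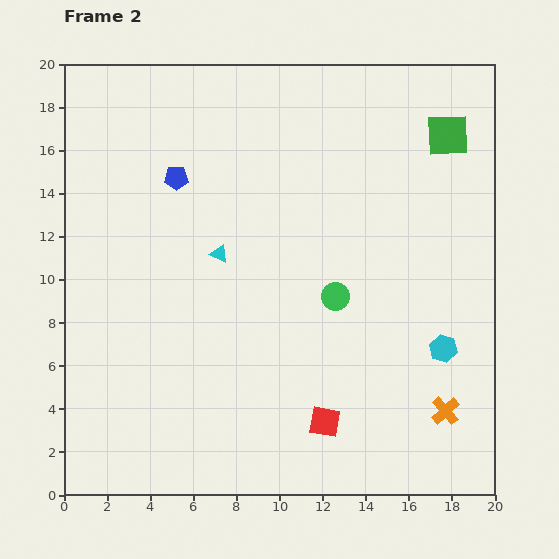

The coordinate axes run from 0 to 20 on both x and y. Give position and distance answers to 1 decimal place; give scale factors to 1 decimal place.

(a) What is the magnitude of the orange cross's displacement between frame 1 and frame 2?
0.9

The orange cross moved from (18.5, 3.5) to (17.7, 3.9), a distance of √(0.8² + 0.4²) ≈ 0.9.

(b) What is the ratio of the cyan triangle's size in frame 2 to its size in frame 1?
0.7×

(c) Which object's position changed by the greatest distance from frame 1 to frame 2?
the cyan hexagon

(moved 4.8; next 4.0)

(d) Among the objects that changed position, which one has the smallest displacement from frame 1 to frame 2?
the orange cross

(moved 0.9)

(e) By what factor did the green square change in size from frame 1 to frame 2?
1.4×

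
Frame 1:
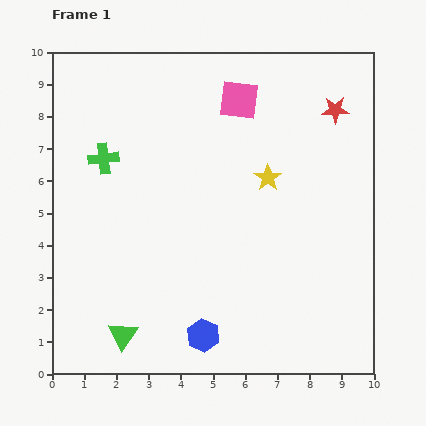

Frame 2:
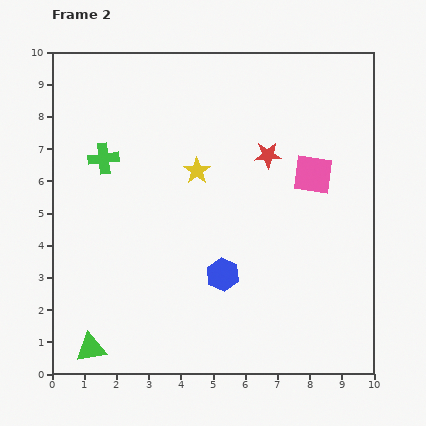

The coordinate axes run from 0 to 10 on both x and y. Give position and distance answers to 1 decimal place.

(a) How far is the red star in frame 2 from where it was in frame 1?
2.5

The red star moved from (8.8, 8.2) to (6.7, 6.8), a distance of √(2.1² + 1.4²) ≈ 2.5.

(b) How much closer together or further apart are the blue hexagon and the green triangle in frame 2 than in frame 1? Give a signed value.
+2.2

Distance in frame 1: 2.5. Distance in frame 2: 4.7.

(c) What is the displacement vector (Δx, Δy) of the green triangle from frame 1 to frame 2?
(-1.0, -0.4)

The green triangle was at (2.2, 1.2) in frame 1 and (1.2, 0.8) in frame 2.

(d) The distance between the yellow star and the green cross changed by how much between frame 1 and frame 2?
-2.2

Distance in frame 1: 5.1. Distance in frame 2: 2.9.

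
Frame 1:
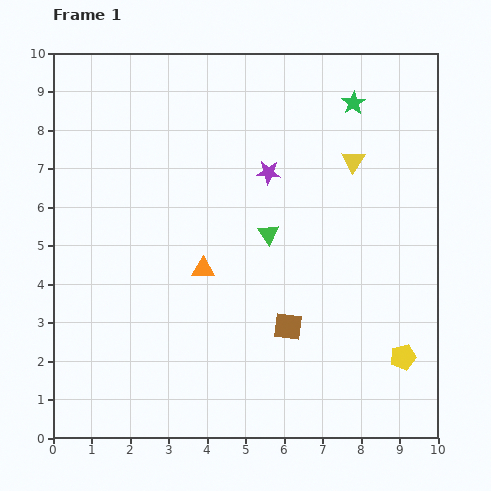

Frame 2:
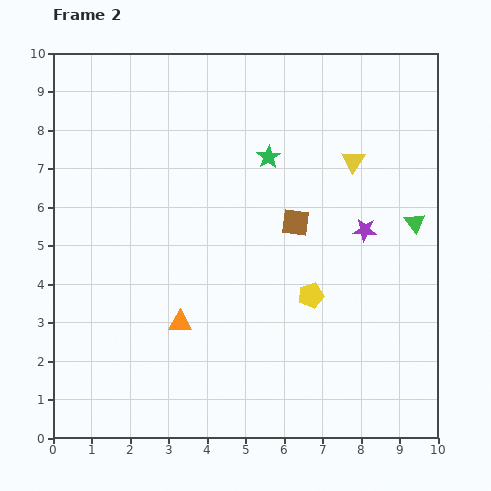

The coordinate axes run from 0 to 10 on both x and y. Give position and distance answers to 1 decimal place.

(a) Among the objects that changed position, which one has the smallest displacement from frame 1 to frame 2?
the orange triangle

(moved 1.5)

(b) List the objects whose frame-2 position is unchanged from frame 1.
the yellow triangle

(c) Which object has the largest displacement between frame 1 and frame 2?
the green triangle

(moved 3.8; next 2.9)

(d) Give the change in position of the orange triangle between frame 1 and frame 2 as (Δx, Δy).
(-0.6, -1.4)

The orange triangle was at (3.9, 4.4) in frame 1 and (3.3, 3.0) in frame 2.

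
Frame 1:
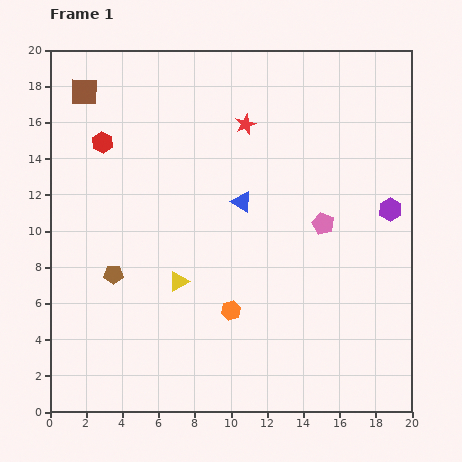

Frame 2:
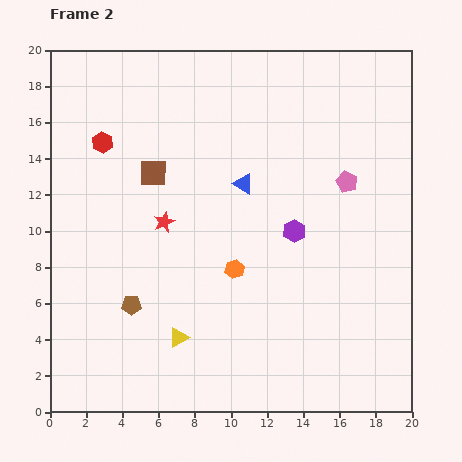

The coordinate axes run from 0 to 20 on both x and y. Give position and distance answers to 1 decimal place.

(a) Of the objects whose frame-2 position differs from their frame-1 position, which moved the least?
the blue triangle

(moved 1.0)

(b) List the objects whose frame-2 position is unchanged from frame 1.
the red hexagon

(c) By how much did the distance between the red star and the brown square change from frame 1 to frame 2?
-6.3

Distance in frame 1: 9.1. Distance in frame 2: 2.8.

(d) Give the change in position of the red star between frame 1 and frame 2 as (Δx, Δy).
(-4.5, -5.4)

The red star was at (10.8, 15.9) in frame 1 and (6.3, 10.5) in frame 2.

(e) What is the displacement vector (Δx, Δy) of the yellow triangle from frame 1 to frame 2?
(0.0, -3.1)

The yellow triangle was at (7.1, 7.2) in frame 1 and (7.1, 4.1) in frame 2.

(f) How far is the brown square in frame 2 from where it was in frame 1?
5.9

The brown square moved from (1.9, 17.7) to (5.7, 13.2), a distance of √(3.8² + 4.5²) ≈ 5.9.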